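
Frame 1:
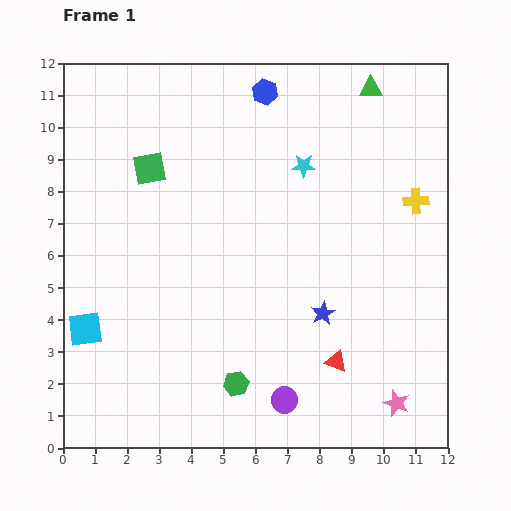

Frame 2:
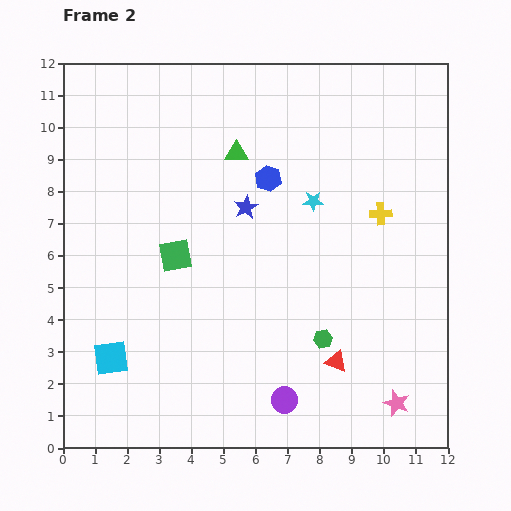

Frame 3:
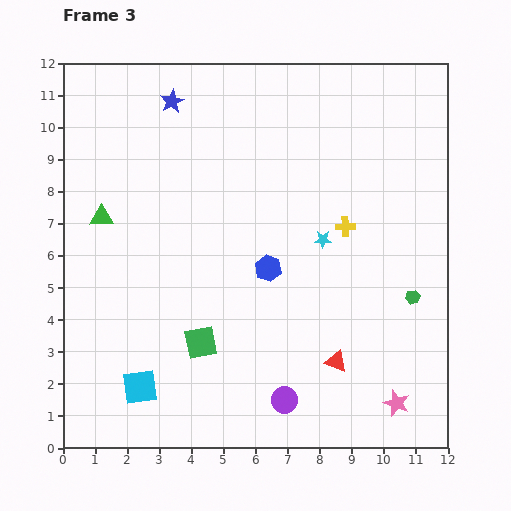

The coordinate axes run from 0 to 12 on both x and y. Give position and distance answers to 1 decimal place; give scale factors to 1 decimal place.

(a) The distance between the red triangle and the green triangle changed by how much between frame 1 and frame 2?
-1.4

Distance in frame 1: 8.6. Distance in frame 2: 7.2.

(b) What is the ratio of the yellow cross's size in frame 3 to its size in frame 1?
0.8×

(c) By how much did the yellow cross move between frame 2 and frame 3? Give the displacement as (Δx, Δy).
(-1.1, -0.4)

The yellow cross was at (9.9, 7.3) in frame 2 and (8.8, 6.9) in frame 3.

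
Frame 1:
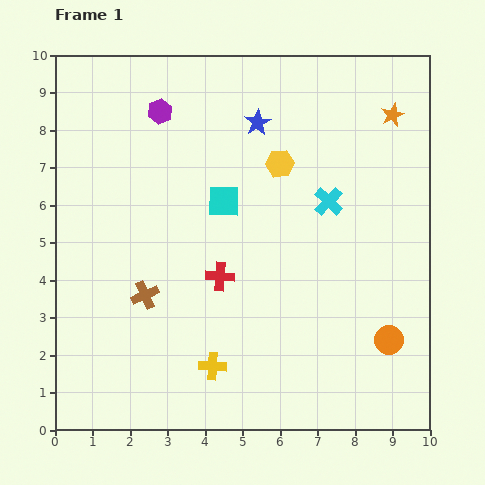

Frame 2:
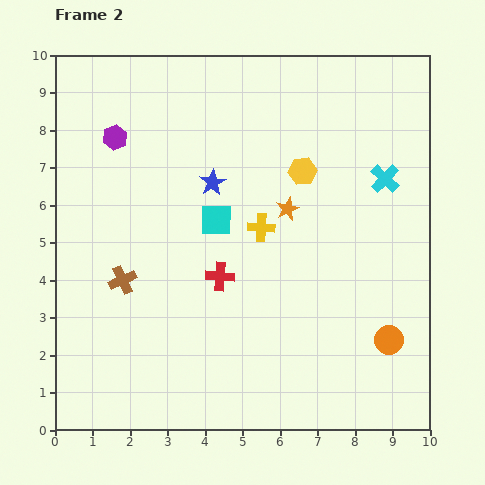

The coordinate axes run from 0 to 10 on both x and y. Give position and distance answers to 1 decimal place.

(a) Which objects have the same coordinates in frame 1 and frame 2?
the orange circle, the red cross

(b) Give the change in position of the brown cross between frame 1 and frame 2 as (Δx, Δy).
(-0.6, 0.4)

The brown cross was at (2.4, 3.6) in frame 1 and (1.8, 4.0) in frame 2.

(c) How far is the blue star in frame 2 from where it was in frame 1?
2.0

The blue star moved from (5.4, 8.2) to (4.2, 6.6), a distance of √(1.2² + 1.6²) ≈ 2.0.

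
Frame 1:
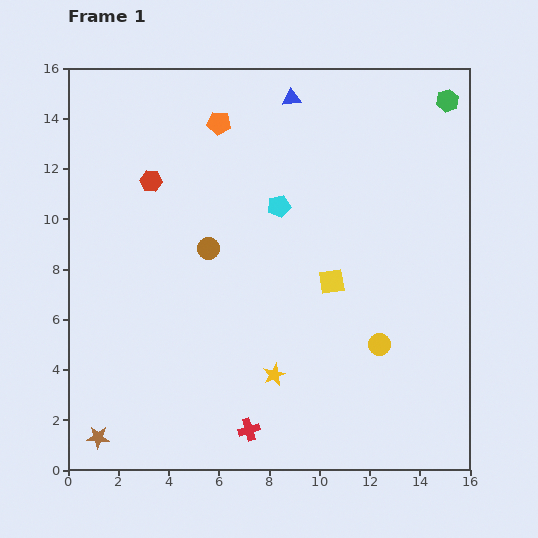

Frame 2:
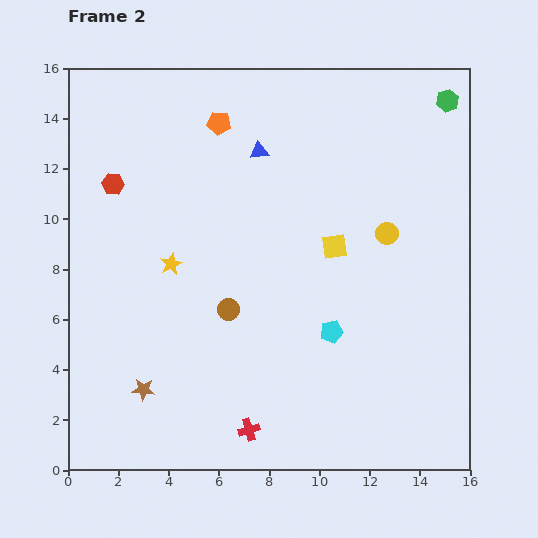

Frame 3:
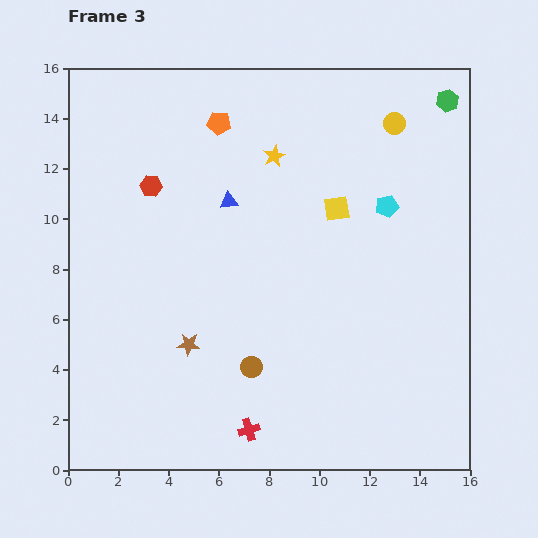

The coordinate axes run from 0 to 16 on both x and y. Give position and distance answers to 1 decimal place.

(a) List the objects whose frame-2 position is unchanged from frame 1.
the red cross, the orange pentagon, the green hexagon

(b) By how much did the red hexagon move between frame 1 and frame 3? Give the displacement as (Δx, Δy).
(0.0, -0.2)

The red hexagon was at (3.3, 11.5) in frame 1 and (3.3, 11.3) in frame 3.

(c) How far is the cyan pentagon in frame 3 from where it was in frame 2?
5.5

The cyan pentagon moved from (10.5, 5.5) to (12.7, 10.5), a distance of √(2.2² + 5.0²) ≈ 5.5.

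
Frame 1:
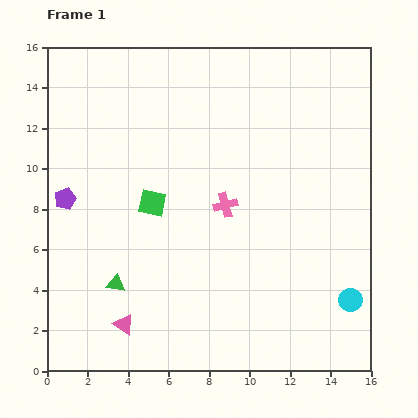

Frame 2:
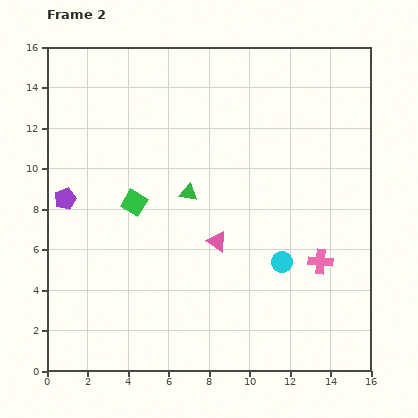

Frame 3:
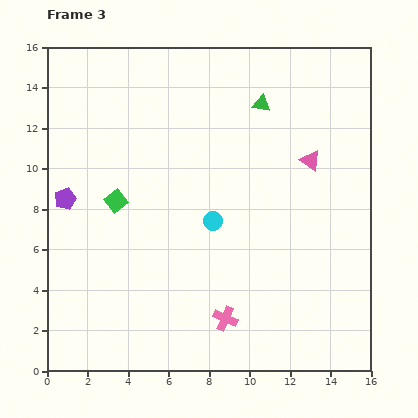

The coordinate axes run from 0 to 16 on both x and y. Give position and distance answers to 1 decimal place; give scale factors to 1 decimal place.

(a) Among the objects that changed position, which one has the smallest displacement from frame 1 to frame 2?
the green square

(moved 0.9)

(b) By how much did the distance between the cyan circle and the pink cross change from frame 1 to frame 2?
-5.9

Distance in frame 1: 7.8. Distance in frame 2: 1.9.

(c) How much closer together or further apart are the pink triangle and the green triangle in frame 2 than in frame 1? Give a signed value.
+0.8

Distance in frame 1: 2.0. Distance in frame 2: 2.8.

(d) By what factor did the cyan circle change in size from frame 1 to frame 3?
0.8×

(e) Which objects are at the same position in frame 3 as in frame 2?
the purple pentagon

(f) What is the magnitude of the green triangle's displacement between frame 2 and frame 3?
5.7

The green triangle moved from (7.0, 8.8) to (10.6, 13.2), a distance of √(3.6² + 4.4²) ≈ 5.7.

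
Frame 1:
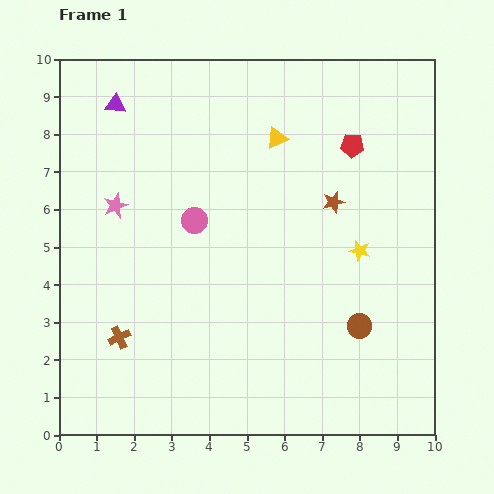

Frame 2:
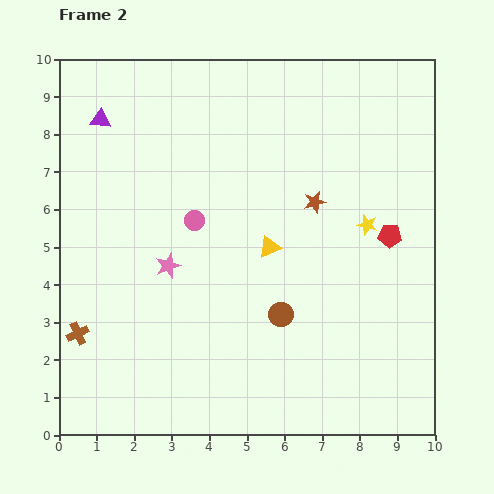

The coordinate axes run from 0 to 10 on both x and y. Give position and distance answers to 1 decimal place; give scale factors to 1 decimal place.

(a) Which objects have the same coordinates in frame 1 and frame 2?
the pink circle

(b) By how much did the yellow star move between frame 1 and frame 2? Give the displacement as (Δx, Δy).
(0.2, 0.7)

The yellow star was at (8.0, 4.9) in frame 1 and (8.2, 5.6) in frame 2.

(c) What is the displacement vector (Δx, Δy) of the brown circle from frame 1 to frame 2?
(-2.1, 0.3)

The brown circle was at (8.0, 2.9) in frame 1 and (5.9, 3.2) in frame 2.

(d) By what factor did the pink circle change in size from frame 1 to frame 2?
0.8×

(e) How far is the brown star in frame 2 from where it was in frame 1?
0.5

The brown star moved from (7.3, 6.2) to (6.8, 6.2), a distance of √(0.5² + 0.0²) ≈ 0.5.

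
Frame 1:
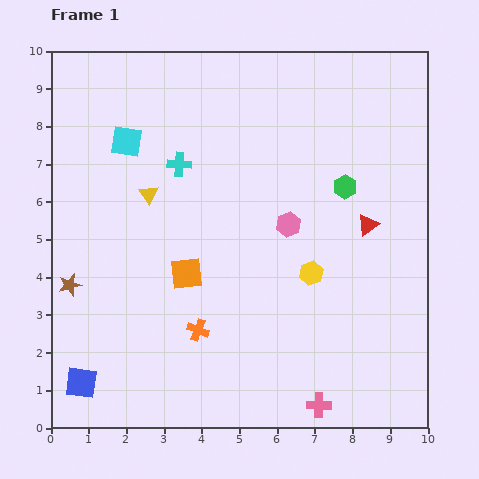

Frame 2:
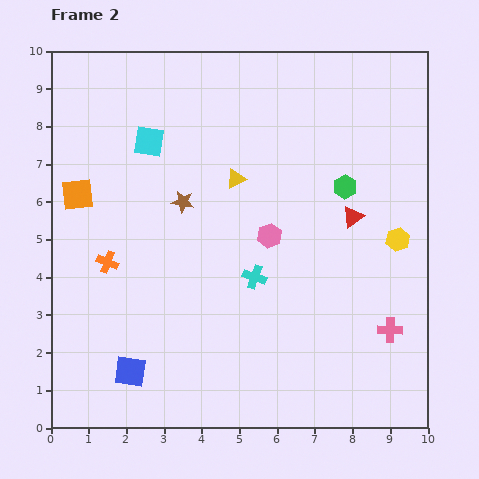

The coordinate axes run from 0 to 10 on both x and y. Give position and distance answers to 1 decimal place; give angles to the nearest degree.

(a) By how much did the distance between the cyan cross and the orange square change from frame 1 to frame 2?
+2.3

Distance in frame 1: 2.9. Distance in frame 2: 5.2.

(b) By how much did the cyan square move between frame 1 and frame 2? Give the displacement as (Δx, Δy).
(0.6, 0.0)

The cyan square was at (2.0, 7.6) in frame 1 and (2.6, 7.6) in frame 2.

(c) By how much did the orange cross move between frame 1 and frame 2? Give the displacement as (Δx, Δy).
(-2.4, 1.8)

The orange cross was at (3.9, 2.6) in frame 1 and (1.5, 4.4) in frame 2.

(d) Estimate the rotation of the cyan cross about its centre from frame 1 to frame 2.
16° clockwise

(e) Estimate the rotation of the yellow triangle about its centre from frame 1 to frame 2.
37° clockwise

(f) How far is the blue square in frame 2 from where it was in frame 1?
1.3

The blue square moved from (0.8, 1.2) to (2.1, 1.5), a distance of √(1.3² + 0.3²) ≈ 1.3.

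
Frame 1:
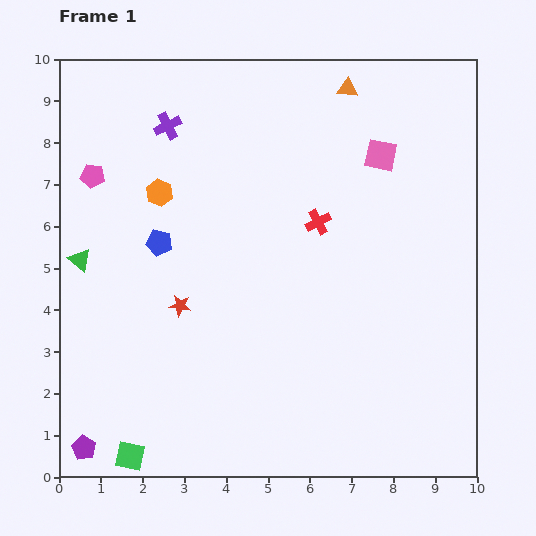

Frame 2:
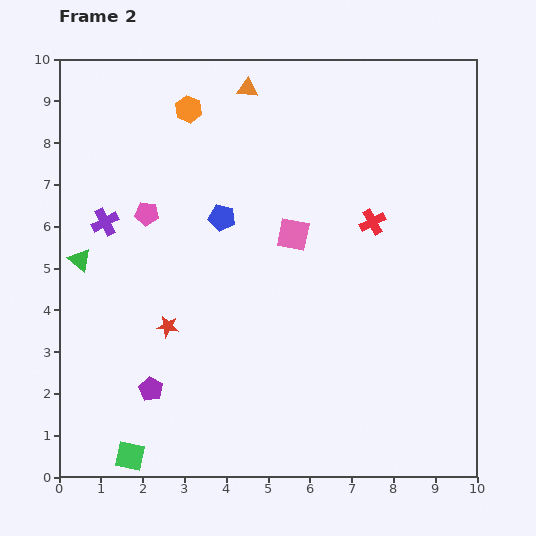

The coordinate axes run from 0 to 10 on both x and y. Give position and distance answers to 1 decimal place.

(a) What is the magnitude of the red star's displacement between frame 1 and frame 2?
0.6

The red star moved from (2.9, 4.1) to (2.6, 3.6), a distance of √(0.3² + 0.5²) ≈ 0.6.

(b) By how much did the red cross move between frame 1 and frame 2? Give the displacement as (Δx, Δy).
(1.3, 0.0)

The red cross was at (6.2, 6.1) in frame 1 and (7.5, 6.1) in frame 2.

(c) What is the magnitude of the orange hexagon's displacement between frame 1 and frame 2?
2.1

The orange hexagon moved from (2.4, 6.8) to (3.1, 8.8), a distance of √(0.7² + 2.0²) ≈ 2.1.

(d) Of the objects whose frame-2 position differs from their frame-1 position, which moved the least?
the red star

(moved 0.6)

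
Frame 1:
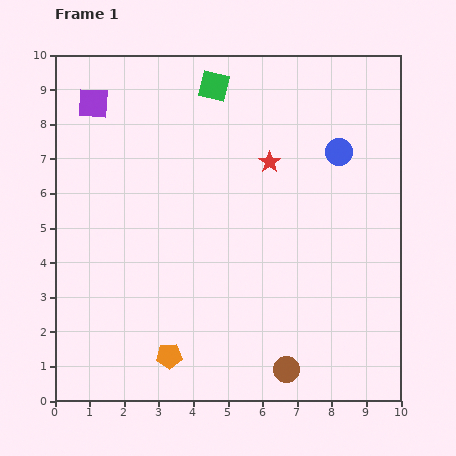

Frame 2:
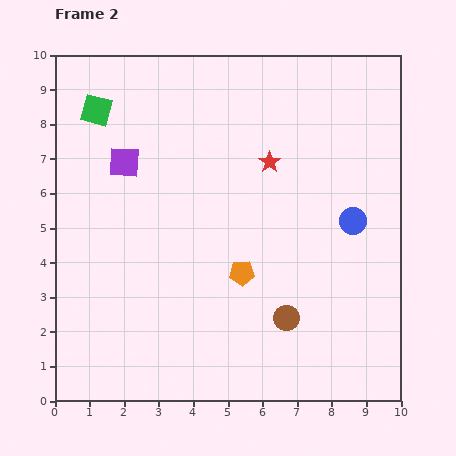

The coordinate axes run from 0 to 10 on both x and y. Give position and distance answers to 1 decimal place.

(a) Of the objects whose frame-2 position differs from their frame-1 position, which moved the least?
the brown circle

(moved 1.5)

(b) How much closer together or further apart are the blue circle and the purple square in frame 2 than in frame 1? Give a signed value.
-0.4

Distance in frame 1: 7.2. Distance in frame 2: 6.8.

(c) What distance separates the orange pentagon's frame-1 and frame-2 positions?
3.2

The orange pentagon moved from (3.3, 1.3) to (5.4, 3.7), a distance of √(2.1² + 2.4²) ≈ 3.2.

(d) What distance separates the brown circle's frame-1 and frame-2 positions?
1.5

The brown circle moved from (6.7, 0.9) to (6.7, 2.4), a distance of √(0.0² + 1.5²) ≈ 1.5.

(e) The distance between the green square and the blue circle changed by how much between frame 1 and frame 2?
+4.0

Distance in frame 1: 4.1. Distance in frame 2: 8.1.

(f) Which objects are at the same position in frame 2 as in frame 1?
the red star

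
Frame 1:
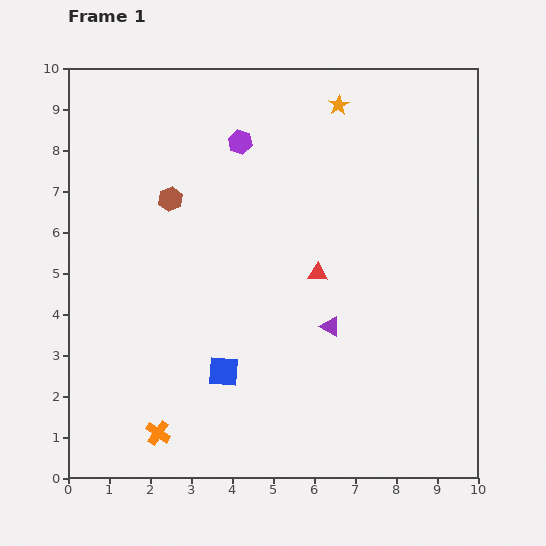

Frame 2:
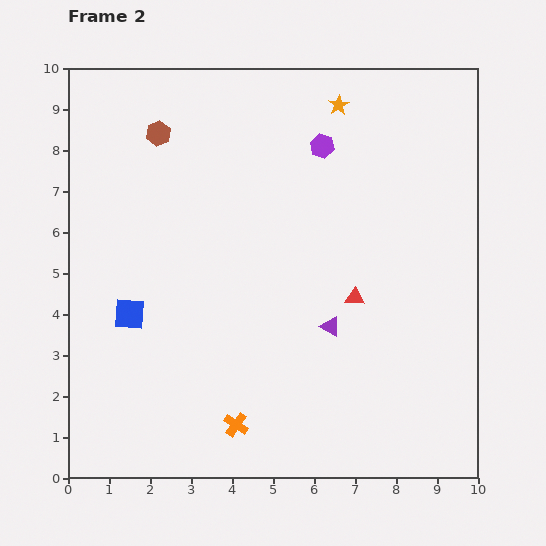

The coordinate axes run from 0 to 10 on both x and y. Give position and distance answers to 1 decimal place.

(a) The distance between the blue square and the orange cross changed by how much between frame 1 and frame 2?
+1.5

Distance in frame 1: 2.2. Distance in frame 2: 3.7.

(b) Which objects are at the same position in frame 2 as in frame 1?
the orange star, the purple triangle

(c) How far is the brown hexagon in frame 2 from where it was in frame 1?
1.6

The brown hexagon moved from (2.5, 6.8) to (2.2, 8.4), a distance of √(0.3² + 1.6²) ≈ 1.6.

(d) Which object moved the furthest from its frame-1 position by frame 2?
the blue square

(moved 2.7; next 2.0)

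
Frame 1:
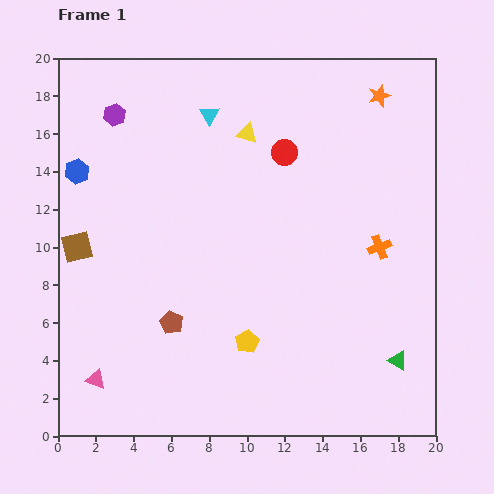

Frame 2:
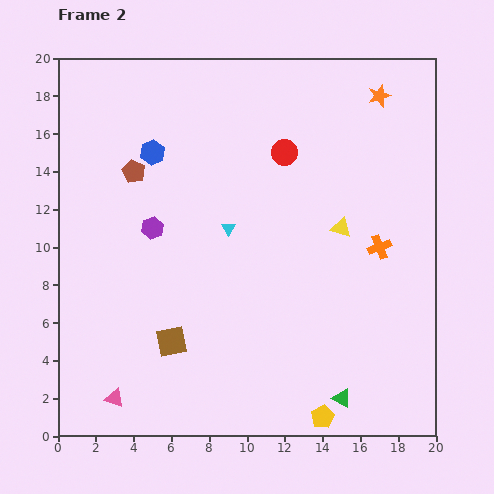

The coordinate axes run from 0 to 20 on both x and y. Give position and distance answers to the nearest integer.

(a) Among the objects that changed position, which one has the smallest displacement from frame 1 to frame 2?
the pink triangle

(moved 1)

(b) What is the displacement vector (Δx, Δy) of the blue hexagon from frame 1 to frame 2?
(4, 1)

The blue hexagon was at (1, 14) in frame 1 and (5, 15) in frame 2.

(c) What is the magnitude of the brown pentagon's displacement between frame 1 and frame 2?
8

The brown pentagon moved from (6, 6) to (4, 14), a distance of √(2² + 8²) ≈ 8.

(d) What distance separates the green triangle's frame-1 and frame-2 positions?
4

The green triangle moved from (18, 4) to (15, 2), a distance of √(3² + 2²) ≈ 4.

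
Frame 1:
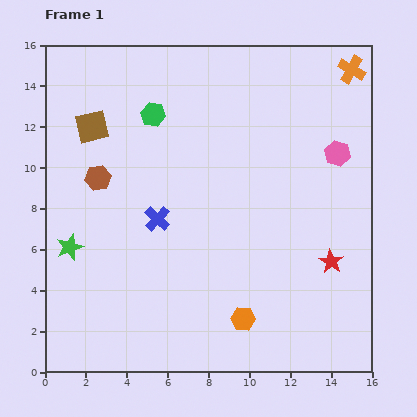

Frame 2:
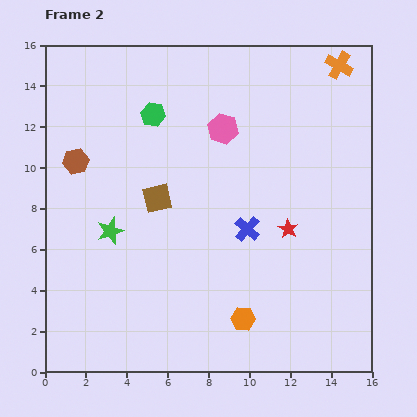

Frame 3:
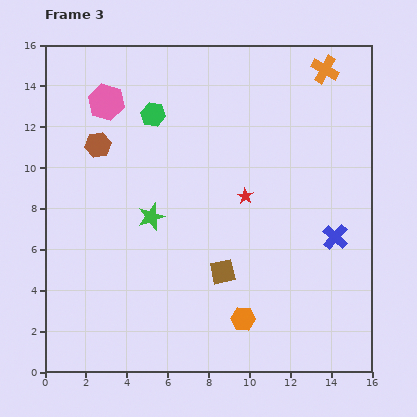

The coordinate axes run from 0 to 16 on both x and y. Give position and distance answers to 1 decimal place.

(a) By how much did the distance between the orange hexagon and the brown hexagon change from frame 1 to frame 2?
+1.3

Distance in frame 1: 9.9. Distance in frame 2: 11.2.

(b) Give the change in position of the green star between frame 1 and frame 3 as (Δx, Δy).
(4.0, 1.5)

The green star was at (1.2, 6.1) in frame 1 and (5.2, 7.6) in frame 3.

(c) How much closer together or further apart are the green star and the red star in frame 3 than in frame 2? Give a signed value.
-4.0

Distance in frame 2: 8.7. Distance in frame 3: 4.7.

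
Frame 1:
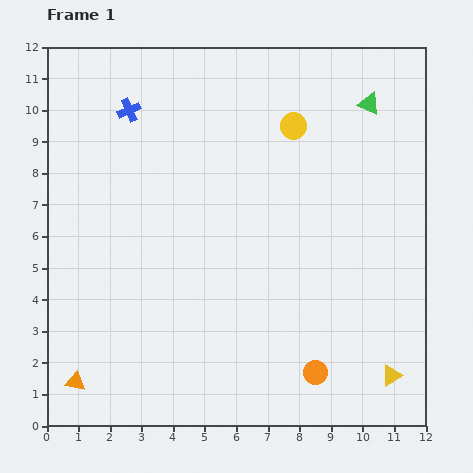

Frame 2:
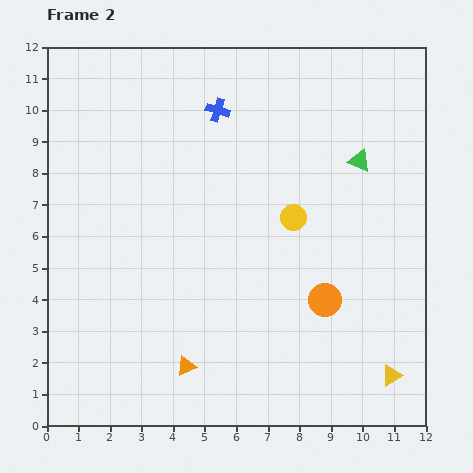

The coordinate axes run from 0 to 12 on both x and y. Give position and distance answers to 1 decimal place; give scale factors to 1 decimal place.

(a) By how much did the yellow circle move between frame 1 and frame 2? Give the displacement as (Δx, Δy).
(0.0, -2.9)

The yellow circle was at (7.8, 9.5) in frame 1 and (7.8, 6.6) in frame 2.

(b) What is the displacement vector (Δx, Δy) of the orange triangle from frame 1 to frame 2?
(3.5, 0.5)

The orange triangle was at (0.9, 1.4) in frame 1 and (4.4, 1.9) in frame 2.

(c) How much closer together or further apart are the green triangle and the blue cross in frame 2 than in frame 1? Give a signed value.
-2.8

Distance in frame 1: 7.6. Distance in frame 2: 4.8.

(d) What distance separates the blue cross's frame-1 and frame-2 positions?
2.8

The blue cross moved from (2.6, 10.0) to (5.4, 10.0), a distance of √(2.8² + 0.0²) ≈ 2.8.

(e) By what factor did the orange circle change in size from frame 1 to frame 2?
1.4×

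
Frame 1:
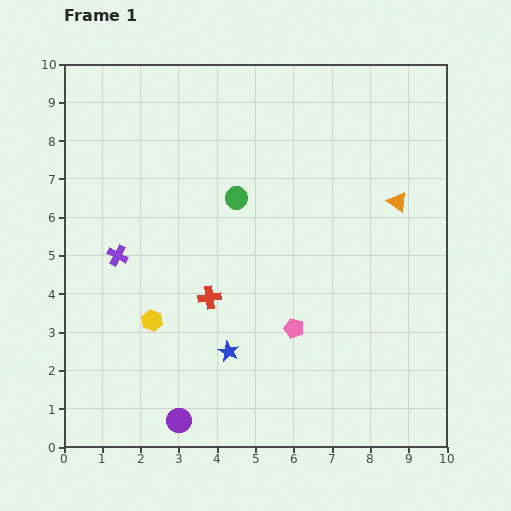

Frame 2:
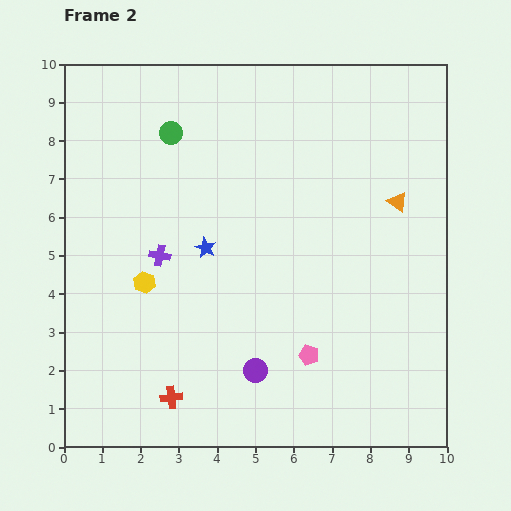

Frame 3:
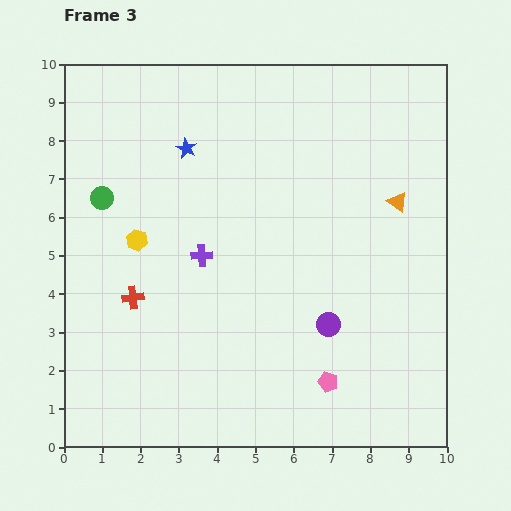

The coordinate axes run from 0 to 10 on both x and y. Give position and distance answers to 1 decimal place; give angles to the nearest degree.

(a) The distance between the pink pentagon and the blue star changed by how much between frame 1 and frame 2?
+2.1

Distance in frame 1: 1.8. Distance in frame 2: 3.9.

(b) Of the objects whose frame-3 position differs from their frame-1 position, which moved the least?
the pink pentagon

(moved 1.7)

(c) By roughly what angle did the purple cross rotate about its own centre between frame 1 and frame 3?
31° counter-clockwise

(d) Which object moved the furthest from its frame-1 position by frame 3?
the blue star

(moved 5.4; next 4.6)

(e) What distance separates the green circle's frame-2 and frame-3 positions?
2.5

The green circle moved from (2.8, 8.2) to (1.0, 6.5), a distance of √(1.8² + 1.7²) ≈ 2.5.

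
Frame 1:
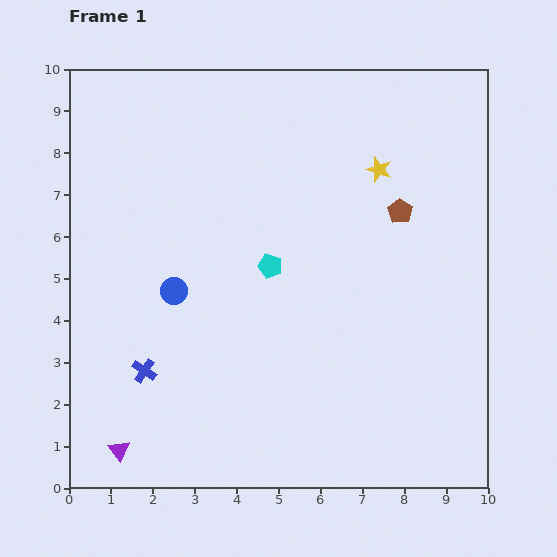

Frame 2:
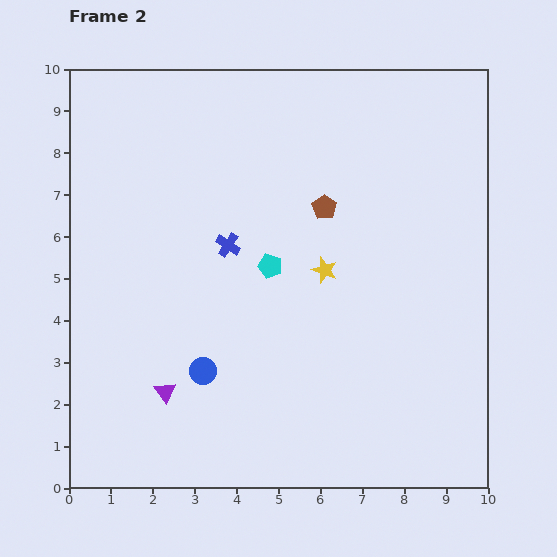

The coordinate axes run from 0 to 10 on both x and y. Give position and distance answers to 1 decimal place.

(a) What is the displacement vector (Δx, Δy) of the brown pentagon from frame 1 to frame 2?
(-1.8, 0.1)

The brown pentagon was at (7.9, 6.6) in frame 1 and (6.1, 6.7) in frame 2.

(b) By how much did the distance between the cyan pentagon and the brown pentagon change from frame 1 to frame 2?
-1.5

Distance in frame 1: 3.4. Distance in frame 2: 1.9.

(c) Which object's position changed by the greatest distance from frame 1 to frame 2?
the blue cross

(moved 3.6; next 2.7)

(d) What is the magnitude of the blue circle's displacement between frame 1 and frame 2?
2.0

The blue circle moved from (2.5, 4.7) to (3.2, 2.8), a distance of √(0.7² + 1.9²) ≈ 2.0.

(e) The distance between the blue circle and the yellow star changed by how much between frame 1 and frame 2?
-1.9

Distance in frame 1: 5.7. Distance in frame 2: 3.8.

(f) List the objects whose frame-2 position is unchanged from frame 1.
the cyan pentagon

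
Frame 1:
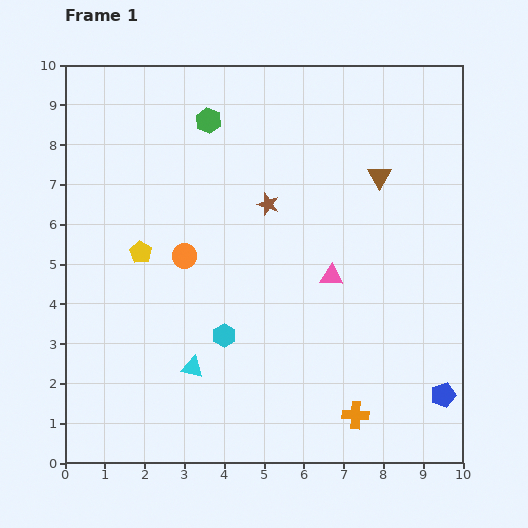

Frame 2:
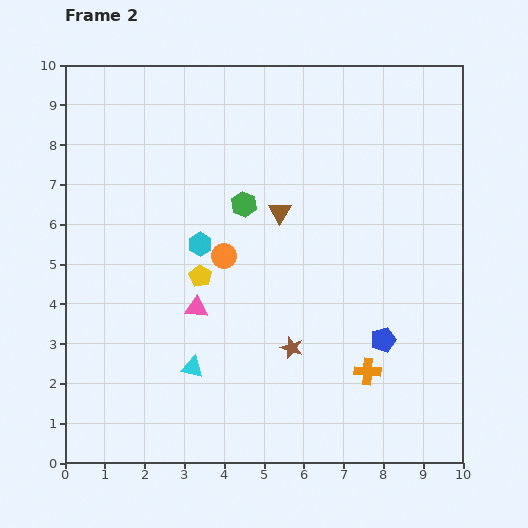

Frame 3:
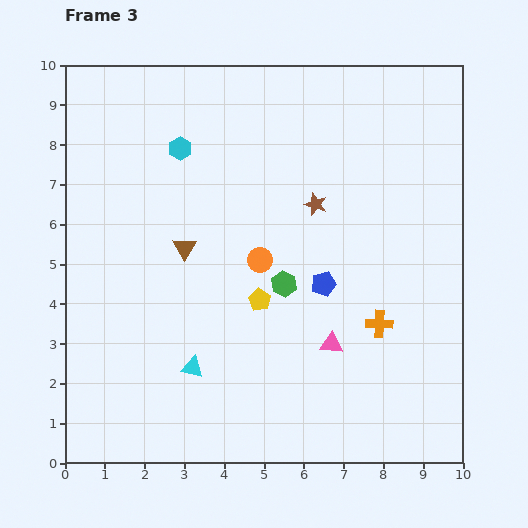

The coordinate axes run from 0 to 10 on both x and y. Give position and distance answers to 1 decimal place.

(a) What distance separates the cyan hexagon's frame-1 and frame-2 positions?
2.4

The cyan hexagon moved from (4.0, 3.2) to (3.4, 5.5), a distance of √(0.6² + 2.3²) ≈ 2.4.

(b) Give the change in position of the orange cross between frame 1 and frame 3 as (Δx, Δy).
(0.6, 2.3)

The orange cross was at (7.3, 1.2) in frame 1 and (7.9, 3.5) in frame 3.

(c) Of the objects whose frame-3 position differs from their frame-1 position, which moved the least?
the brown star

(moved 1.2)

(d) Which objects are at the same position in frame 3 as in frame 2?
the cyan triangle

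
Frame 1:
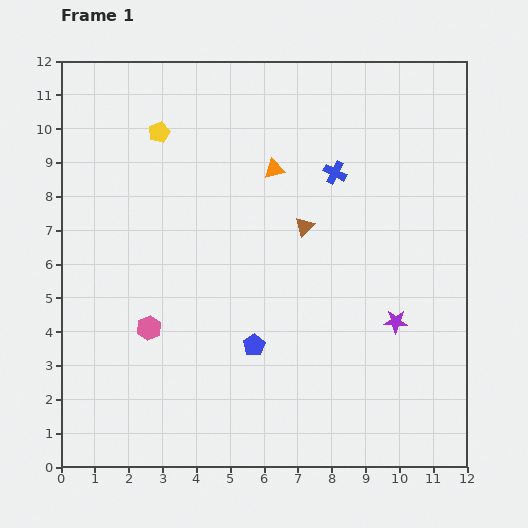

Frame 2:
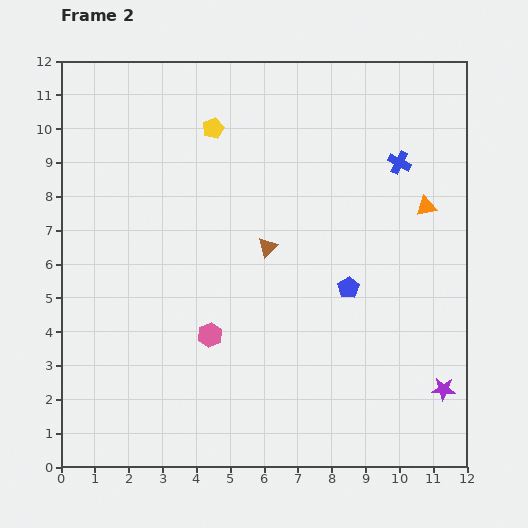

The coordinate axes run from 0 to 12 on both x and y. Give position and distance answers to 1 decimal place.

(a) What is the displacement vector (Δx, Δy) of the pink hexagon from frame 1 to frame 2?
(1.8, -0.2)

The pink hexagon was at (2.6, 4.1) in frame 1 and (4.4, 3.9) in frame 2.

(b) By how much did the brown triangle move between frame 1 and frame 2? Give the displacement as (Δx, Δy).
(-1.1, -0.6)

The brown triangle was at (7.2, 7.1) in frame 1 and (6.1, 6.5) in frame 2.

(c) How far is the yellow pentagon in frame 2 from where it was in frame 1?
1.6

The yellow pentagon moved from (2.9, 9.9) to (4.5, 10.0), a distance of √(1.6² + 0.1²) ≈ 1.6.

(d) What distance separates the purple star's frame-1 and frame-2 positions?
2.4

The purple star moved from (9.9, 4.3) to (11.3, 2.3), a distance of √(1.4² + 2.0²) ≈ 2.4.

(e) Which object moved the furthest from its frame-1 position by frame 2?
the orange triangle

(moved 4.6; next 3.3)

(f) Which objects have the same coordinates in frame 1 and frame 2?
none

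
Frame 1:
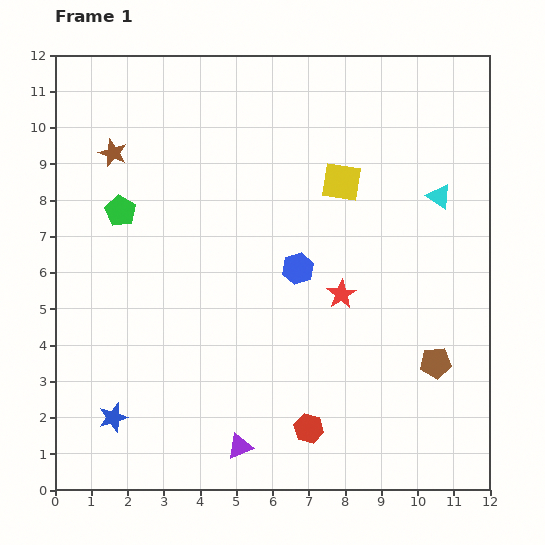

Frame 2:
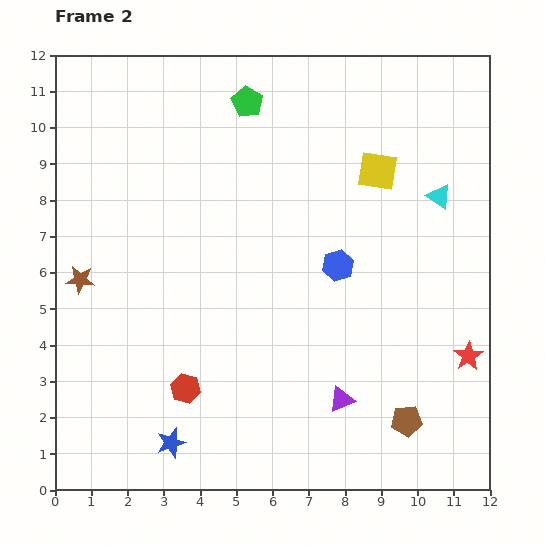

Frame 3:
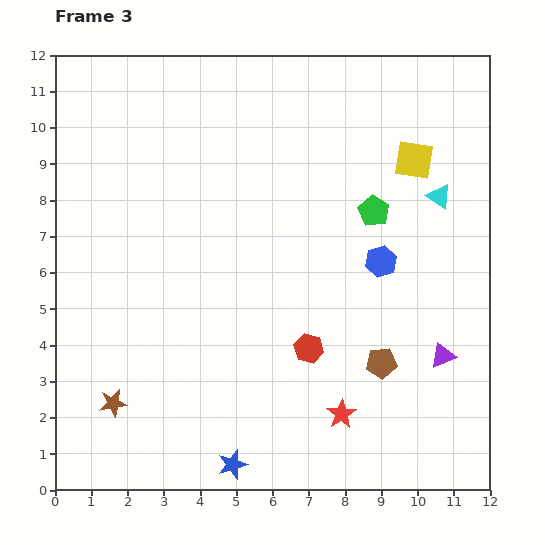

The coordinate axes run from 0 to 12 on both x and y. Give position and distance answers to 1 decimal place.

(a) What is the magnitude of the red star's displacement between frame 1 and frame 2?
3.9

The red star moved from (7.9, 5.4) to (11.4, 3.7), a distance of √(3.5² + 1.7²) ≈ 3.9.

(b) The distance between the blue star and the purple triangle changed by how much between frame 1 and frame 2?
+1.3

Distance in frame 1: 3.6. Distance in frame 2: 4.9.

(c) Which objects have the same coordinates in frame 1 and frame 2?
the cyan triangle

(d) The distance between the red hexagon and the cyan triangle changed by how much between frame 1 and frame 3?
-1.8

Distance in frame 1: 7.3. Distance in frame 3: 5.5.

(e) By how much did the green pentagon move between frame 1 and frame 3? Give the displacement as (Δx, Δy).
(7.0, 0.0)

The green pentagon was at (1.8, 7.7) in frame 1 and (8.8, 7.7) in frame 3.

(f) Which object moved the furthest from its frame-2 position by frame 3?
the green pentagon

(moved 4.6; next 3.8)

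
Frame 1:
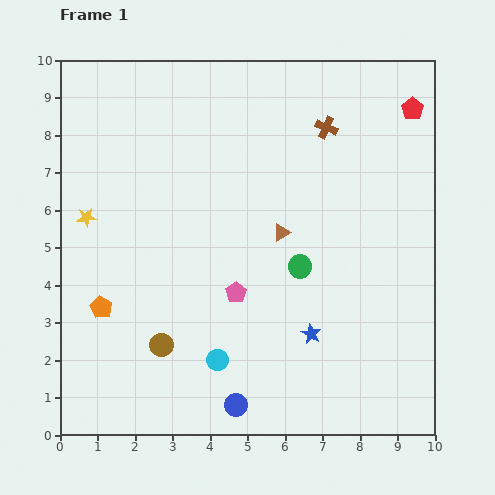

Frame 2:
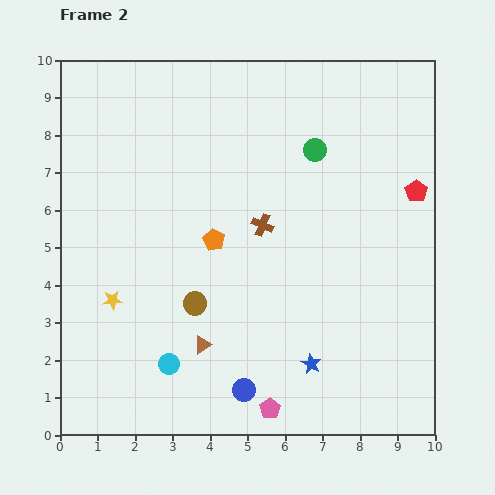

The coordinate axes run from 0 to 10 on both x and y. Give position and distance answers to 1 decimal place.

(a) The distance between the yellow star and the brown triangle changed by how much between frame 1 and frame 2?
-2.5

Distance in frame 1: 5.2. Distance in frame 2: 2.7.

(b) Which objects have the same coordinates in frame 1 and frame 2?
none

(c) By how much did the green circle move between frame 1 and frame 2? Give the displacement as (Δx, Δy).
(0.4, 3.1)

The green circle was at (6.4, 4.5) in frame 1 and (6.8, 7.6) in frame 2.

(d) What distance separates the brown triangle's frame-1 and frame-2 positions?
3.7

The brown triangle moved from (5.9, 5.4) to (3.8, 2.4), a distance of √(2.1² + 3.0²) ≈ 3.7.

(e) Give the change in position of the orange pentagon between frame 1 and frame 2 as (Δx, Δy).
(3.0, 1.8)

The orange pentagon was at (1.1, 3.4) in frame 1 and (4.1, 5.2) in frame 2.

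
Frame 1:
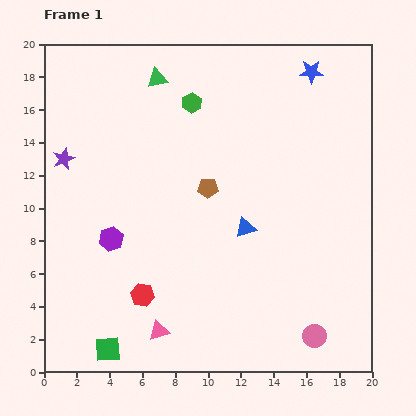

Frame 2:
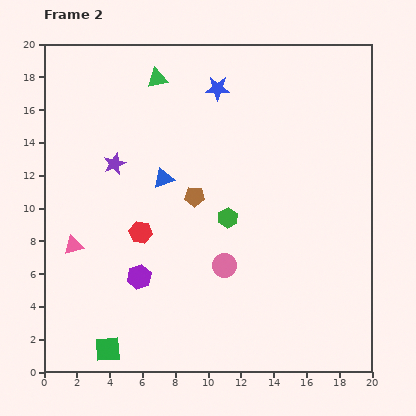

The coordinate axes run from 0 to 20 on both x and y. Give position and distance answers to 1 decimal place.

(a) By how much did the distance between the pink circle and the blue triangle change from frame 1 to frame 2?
-1.3

Distance in frame 1: 7.8. Distance in frame 2: 6.5.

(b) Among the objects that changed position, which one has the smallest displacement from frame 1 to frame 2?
the brown pentagon

(moved 0.9)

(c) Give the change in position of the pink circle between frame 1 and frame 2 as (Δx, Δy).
(-5.5, 4.3)

The pink circle was at (16.5, 2.2) in frame 1 and (11.0, 6.5) in frame 2.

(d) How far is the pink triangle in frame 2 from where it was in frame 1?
7.4

The pink triangle moved from (7.0, 2.5) to (1.8, 7.7), a distance of √(5.2² + 5.2²) ≈ 7.4.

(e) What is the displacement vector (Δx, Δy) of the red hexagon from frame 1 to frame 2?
(-0.1, 3.8)

The red hexagon was at (6.0, 4.7) in frame 1 and (5.9, 8.5) in frame 2.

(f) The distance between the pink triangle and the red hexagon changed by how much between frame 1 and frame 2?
+1.8

Distance in frame 1: 2.4. Distance in frame 2: 4.2.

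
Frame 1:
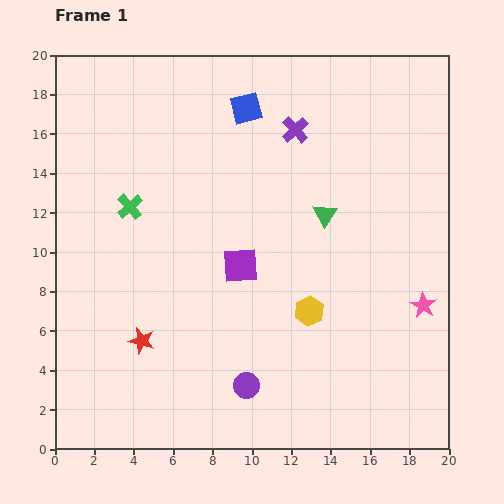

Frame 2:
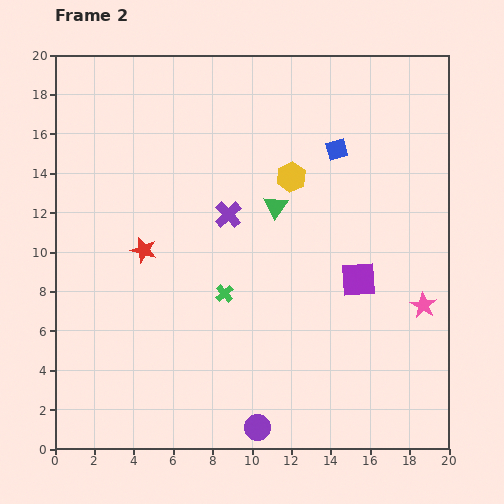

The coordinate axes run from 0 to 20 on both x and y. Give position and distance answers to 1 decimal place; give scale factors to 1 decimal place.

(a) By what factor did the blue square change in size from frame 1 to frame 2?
0.7×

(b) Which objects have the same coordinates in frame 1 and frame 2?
the pink star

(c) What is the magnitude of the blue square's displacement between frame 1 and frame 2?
5.1

The blue square moved from (9.7, 17.3) to (14.3, 15.2), a distance of √(4.6² + 2.1²) ≈ 5.1.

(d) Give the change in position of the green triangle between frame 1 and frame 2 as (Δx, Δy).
(-2.5, 0.4)

The green triangle was at (13.7, 11.9) in frame 1 and (11.2, 12.3) in frame 2.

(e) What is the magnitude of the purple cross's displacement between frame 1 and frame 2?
5.5

The purple cross moved from (12.2, 16.2) to (8.8, 11.9), a distance of √(3.4² + 4.3²) ≈ 5.5.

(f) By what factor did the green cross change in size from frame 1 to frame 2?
0.7×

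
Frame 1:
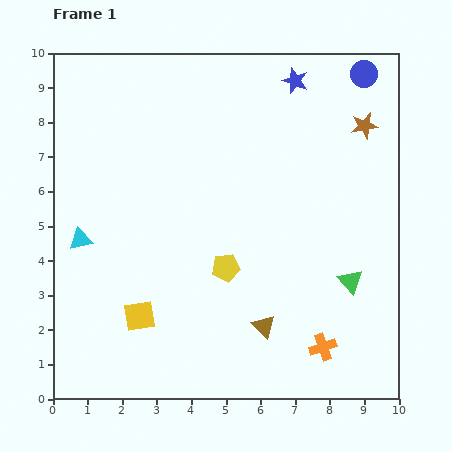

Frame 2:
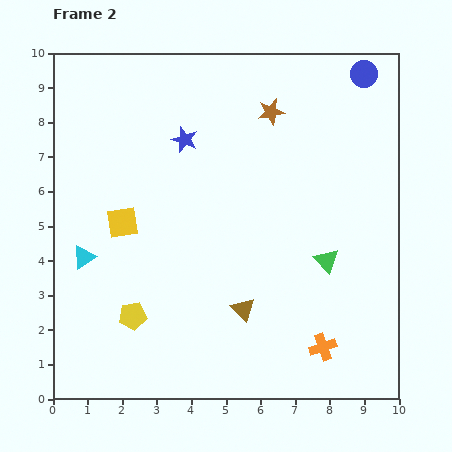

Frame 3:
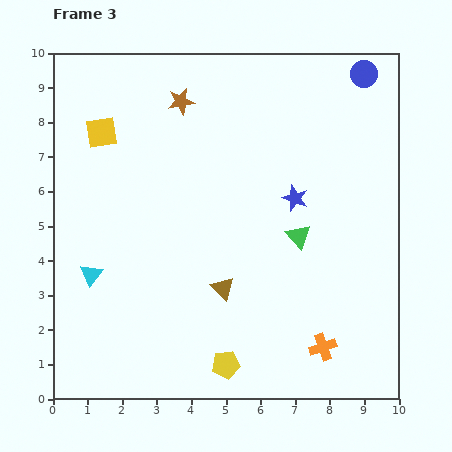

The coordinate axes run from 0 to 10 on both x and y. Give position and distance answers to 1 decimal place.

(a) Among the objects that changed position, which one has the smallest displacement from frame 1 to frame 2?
the cyan triangle

(moved 0.5)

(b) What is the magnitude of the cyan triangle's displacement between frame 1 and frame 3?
1.0

The cyan triangle moved from (0.8, 4.6) to (1.1, 3.6), a distance of √(0.3² + 1.0²) ≈ 1.0.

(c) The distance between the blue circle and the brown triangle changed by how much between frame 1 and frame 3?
-0.5

Distance in frame 1: 7.9. Distance in frame 3: 7.4.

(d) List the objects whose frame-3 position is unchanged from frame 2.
the orange cross, the blue circle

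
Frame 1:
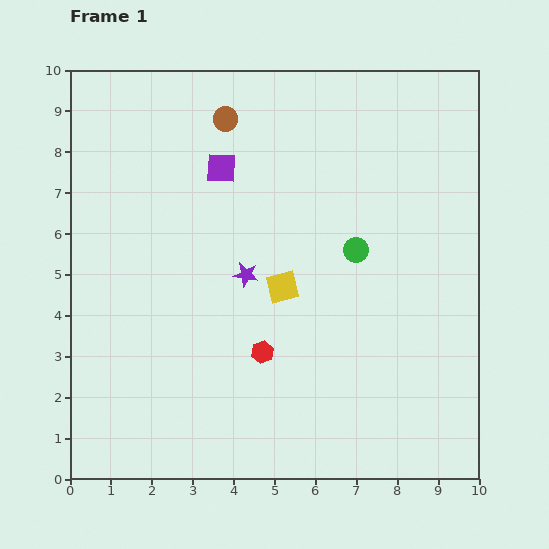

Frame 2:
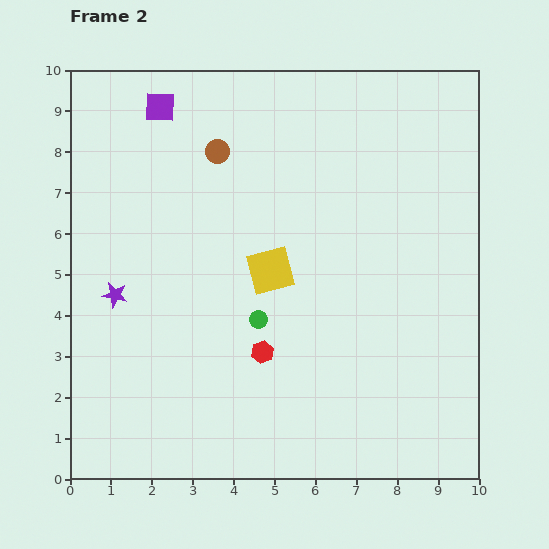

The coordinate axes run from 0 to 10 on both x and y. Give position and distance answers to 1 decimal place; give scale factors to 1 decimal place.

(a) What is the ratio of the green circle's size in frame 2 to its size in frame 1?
0.7×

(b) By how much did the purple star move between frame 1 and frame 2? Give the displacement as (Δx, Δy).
(-3.2, -0.5)

The purple star was at (4.3, 5.0) in frame 1 and (1.1, 4.5) in frame 2.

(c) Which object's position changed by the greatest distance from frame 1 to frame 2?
the purple star

(moved 3.2; next 2.9)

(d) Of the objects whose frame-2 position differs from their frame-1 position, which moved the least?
the yellow square

(moved 0.5)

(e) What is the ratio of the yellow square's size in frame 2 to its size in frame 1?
1.5×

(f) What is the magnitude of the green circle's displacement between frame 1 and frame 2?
2.9

The green circle moved from (7.0, 5.6) to (4.6, 3.9), a distance of √(2.4² + 1.7²) ≈ 2.9.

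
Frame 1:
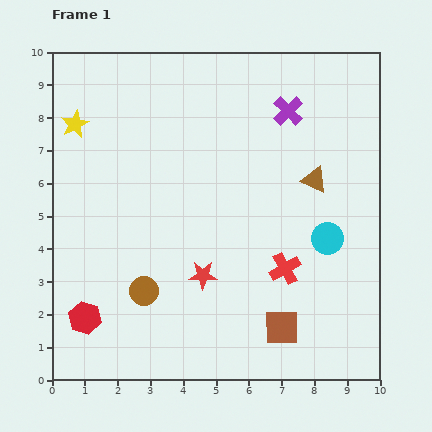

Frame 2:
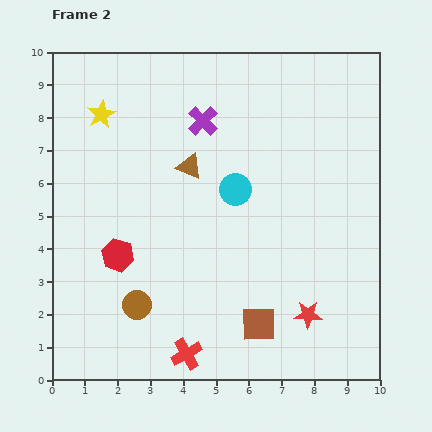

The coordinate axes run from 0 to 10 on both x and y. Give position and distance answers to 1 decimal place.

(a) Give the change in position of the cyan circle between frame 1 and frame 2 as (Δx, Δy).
(-2.8, 1.5)

The cyan circle was at (8.4, 4.3) in frame 1 and (5.6, 5.8) in frame 2.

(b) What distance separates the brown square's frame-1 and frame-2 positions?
0.7

The brown square moved from (7.0, 1.6) to (6.3, 1.7), a distance of √(0.7² + 0.1²) ≈ 0.7.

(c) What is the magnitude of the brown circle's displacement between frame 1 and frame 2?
0.4

The brown circle moved from (2.8, 2.7) to (2.6, 2.3), a distance of √(0.2² + 0.4²) ≈ 0.4.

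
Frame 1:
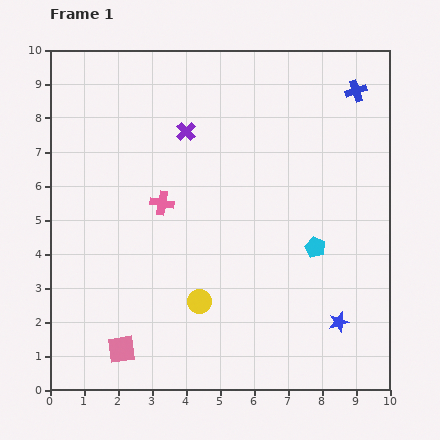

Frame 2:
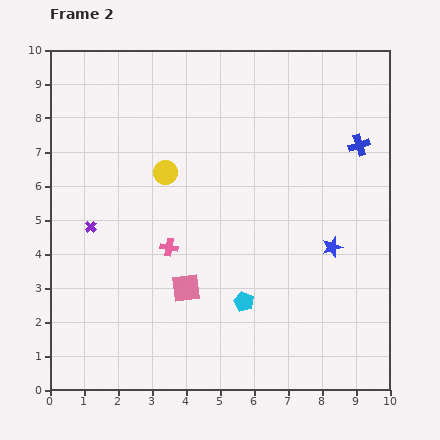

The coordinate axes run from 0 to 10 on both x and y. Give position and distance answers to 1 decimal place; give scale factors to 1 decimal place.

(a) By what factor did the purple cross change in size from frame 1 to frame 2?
0.6×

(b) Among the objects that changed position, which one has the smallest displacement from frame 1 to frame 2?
the pink cross

(moved 1.3)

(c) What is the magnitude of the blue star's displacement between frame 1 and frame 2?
2.2

The blue star moved from (8.5, 2.0) to (8.3, 4.2), a distance of √(0.2² + 2.2²) ≈ 2.2.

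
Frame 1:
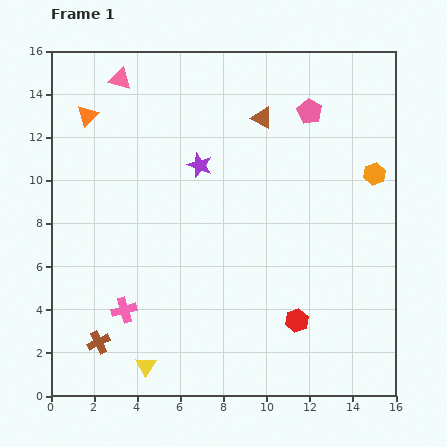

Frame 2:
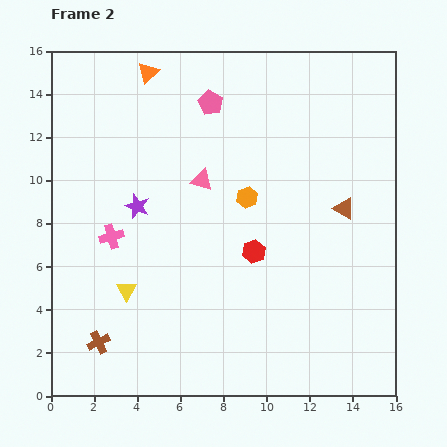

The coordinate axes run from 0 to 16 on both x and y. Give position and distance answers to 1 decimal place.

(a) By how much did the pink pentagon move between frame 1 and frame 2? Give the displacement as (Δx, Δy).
(-4.6, 0.4)

The pink pentagon was at (12.0, 13.2) in frame 1 and (7.4, 13.6) in frame 2.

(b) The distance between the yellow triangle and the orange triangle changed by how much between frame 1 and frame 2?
-1.8

Distance in frame 1: 11.9. Distance in frame 2: 10.1.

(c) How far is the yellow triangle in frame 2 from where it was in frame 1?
3.6

The yellow triangle moved from (4.4, 1.4) to (3.5, 4.9), a distance of √(0.9² + 3.5²) ≈ 3.6.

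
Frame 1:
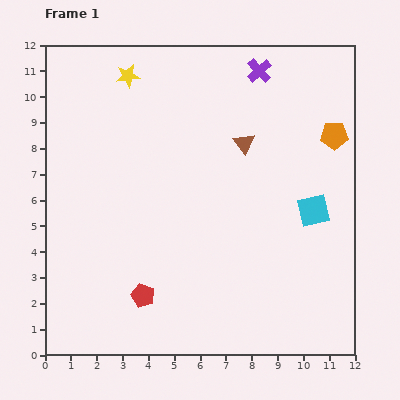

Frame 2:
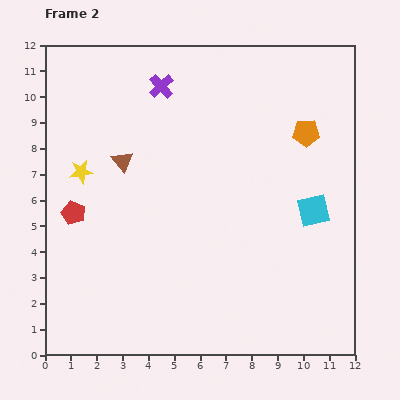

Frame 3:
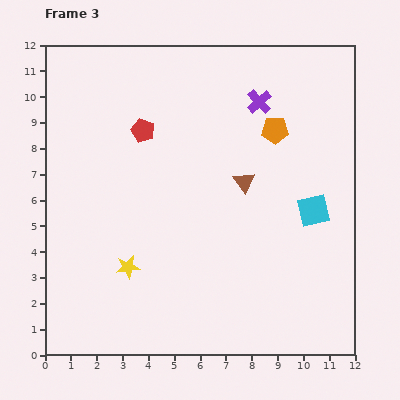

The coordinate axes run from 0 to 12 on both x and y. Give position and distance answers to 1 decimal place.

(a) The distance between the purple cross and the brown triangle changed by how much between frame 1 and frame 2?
+0.4

Distance in frame 1: 2.9. Distance in frame 2: 3.3.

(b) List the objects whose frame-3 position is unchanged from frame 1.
the cyan square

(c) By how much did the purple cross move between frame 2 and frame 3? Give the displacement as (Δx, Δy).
(3.8, -0.6)

The purple cross was at (4.5, 10.4) in frame 2 and (8.3, 9.8) in frame 3.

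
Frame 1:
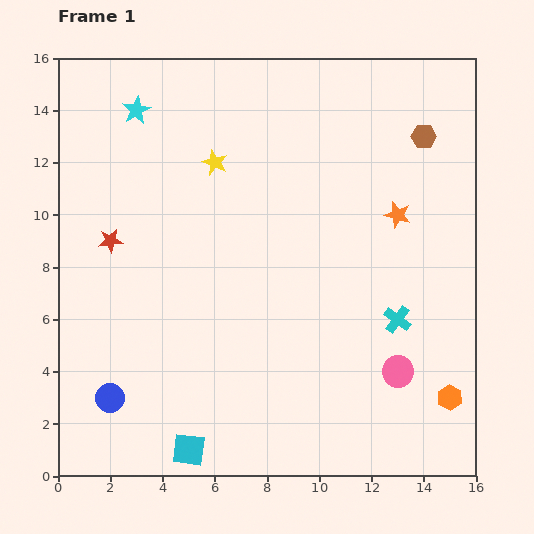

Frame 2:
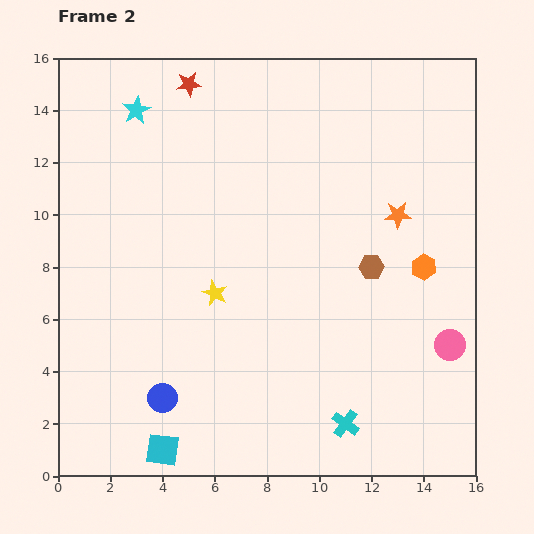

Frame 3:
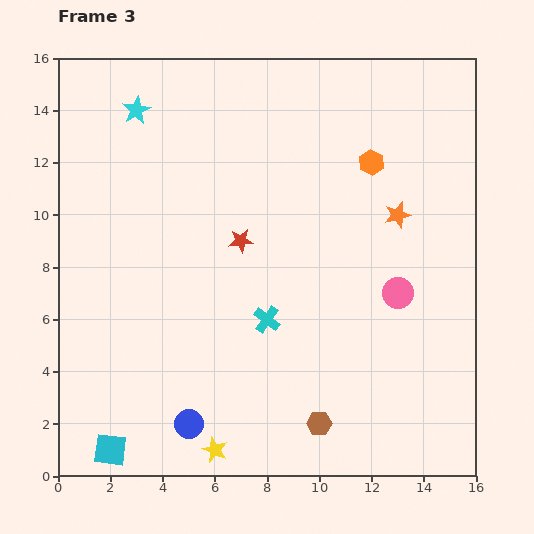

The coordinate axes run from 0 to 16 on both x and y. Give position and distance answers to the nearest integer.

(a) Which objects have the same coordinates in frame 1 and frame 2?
the cyan star, the orange star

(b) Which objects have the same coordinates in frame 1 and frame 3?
the cyan star, the orange star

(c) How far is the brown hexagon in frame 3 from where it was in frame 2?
6

The brown hexagon moved from (12, 8) to (10, 2), a distance of √(2² + 6²) ≈ 6.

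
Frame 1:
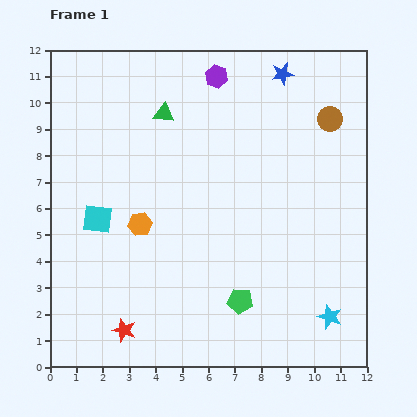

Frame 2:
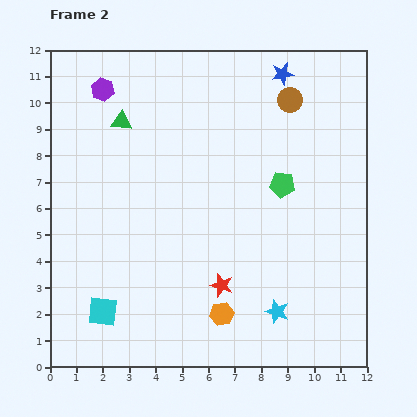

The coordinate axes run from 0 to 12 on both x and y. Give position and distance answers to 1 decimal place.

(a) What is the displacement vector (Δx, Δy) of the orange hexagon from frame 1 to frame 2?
(3.1, -3.4)

The orange hexagon was at (3.4, 5.4) in frame 1 and (6.5, 2.0) in frame 2.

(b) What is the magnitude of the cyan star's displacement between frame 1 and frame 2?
2.0

The cyan star moved from (10.6, 1.9) to (8.6, 2.1), a distance of √(2.0² + 0.2²) ≈ 2.0.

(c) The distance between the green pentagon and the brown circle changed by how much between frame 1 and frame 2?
-4.5

Distance in frame 1: 7.7. Distance in frame 2: 3.2.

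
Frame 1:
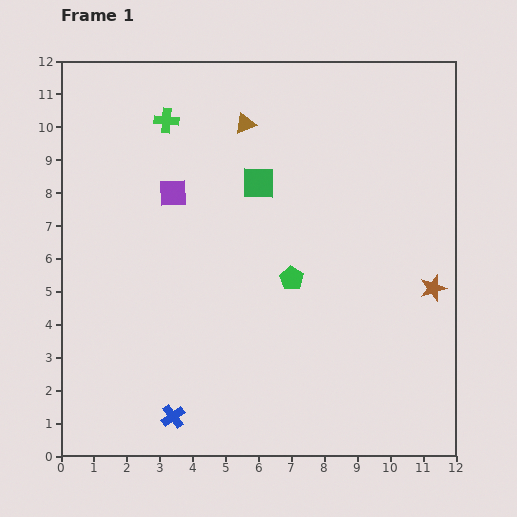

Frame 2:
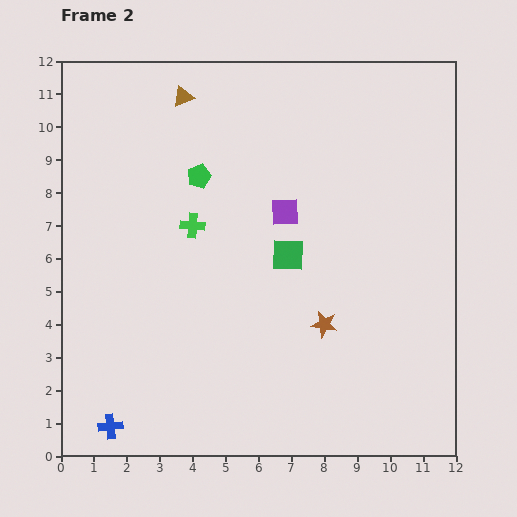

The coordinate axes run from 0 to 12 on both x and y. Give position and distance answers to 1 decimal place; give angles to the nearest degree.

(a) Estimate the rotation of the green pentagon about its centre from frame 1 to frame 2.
19° clockwise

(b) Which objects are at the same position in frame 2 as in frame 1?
none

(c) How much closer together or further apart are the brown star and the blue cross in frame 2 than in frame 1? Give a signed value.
-1.6

Distance in frame 1: 8.8. Distance in frame 2: 7.2.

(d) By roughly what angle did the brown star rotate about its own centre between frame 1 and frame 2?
28° clockwise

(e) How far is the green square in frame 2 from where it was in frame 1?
2.4

The green square moved from (6.0, 8.3) to (6.9, 6.1), a distance of √(0.9² + 2.2²) ≈ 2.4.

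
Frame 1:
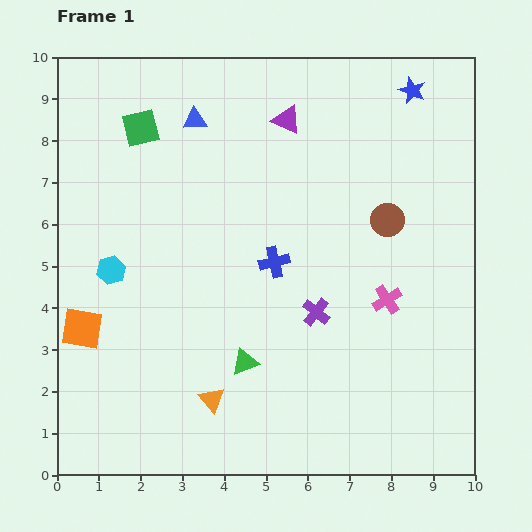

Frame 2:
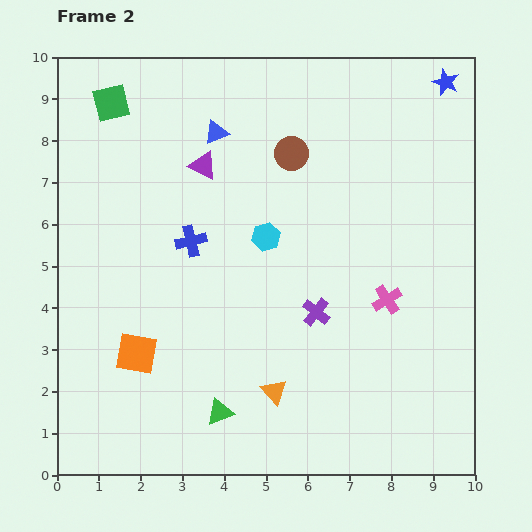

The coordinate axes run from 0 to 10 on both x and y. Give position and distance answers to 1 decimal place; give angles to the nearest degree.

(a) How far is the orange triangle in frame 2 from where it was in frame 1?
1.5

The orange triangle moved from (3.7, 1.8) to (5.2, 2.0), a distance of √(1.5² + 0.2²) ≈ 1.5.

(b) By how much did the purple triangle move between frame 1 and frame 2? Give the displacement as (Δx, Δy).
(-2.0, -1.1)

The purple triangle was at (5.5, 8.5) in frame 1 and (3.5, 7.4) in frame 2.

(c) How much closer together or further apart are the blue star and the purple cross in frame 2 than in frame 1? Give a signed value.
+0.5

Distance in frame 1: 5.8. Distance in frame 2: 6.3.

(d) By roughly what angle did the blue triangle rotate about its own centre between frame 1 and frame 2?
19° counter-clockwise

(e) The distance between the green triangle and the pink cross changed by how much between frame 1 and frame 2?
+1.1

Distance in frame 1: 3.7. Distance in frame 2: 4.8.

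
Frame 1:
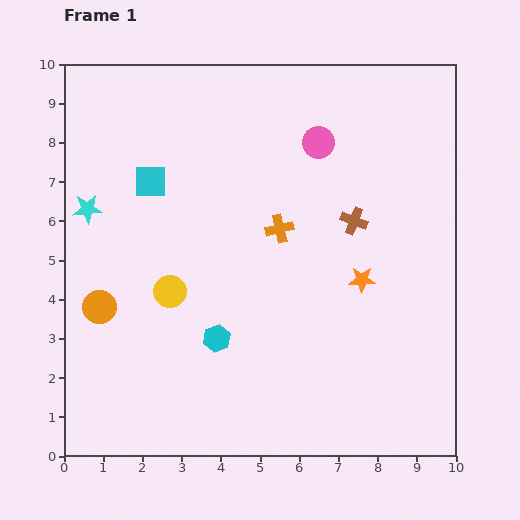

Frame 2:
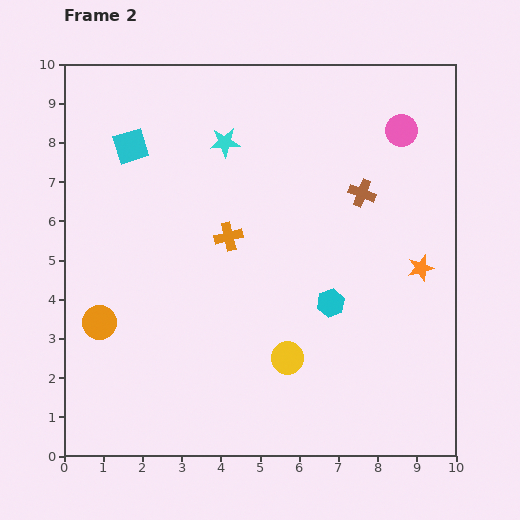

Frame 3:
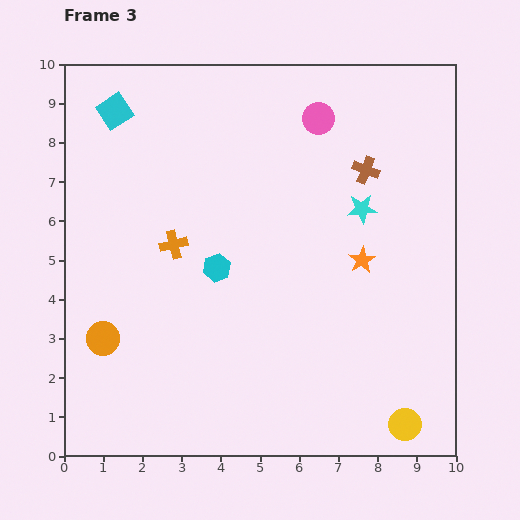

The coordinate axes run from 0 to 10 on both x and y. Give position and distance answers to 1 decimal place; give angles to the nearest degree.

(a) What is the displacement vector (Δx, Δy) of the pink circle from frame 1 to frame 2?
(2.1, 0.3)

The pink circle was at (6.5, 8.0) in frame 1 and (8.6, 8.3) in frame 2.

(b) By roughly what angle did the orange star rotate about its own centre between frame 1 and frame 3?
31° counter-clockwise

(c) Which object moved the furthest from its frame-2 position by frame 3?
the cyan star

(moved 3.9; next 3.4)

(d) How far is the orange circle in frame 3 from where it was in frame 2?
0.4

The orange circle moved from (0.9, 3.4) to (1.0, 3.0), a distance of √(0.1² + 0.4²) ≈ 0.4.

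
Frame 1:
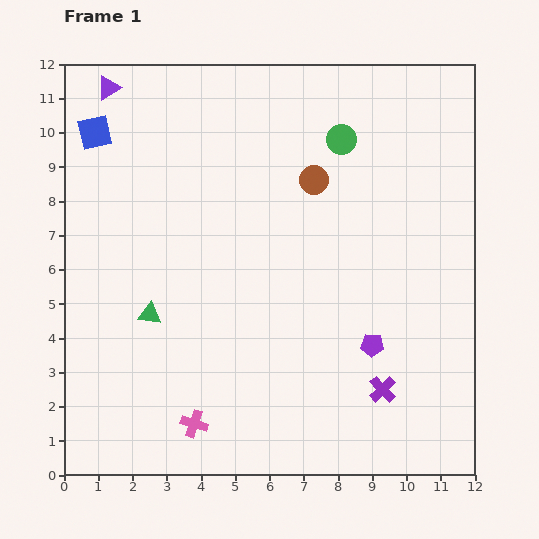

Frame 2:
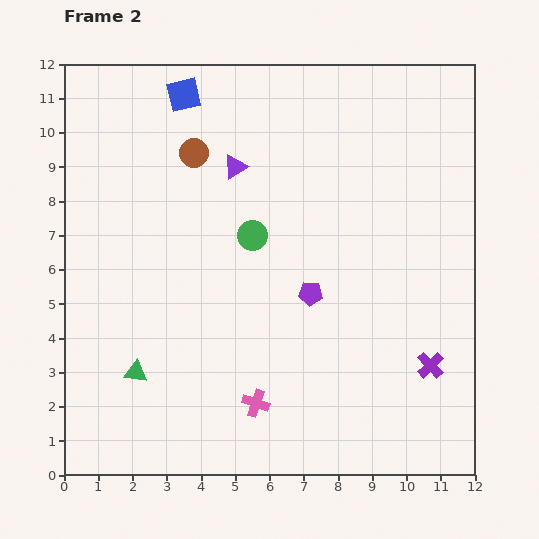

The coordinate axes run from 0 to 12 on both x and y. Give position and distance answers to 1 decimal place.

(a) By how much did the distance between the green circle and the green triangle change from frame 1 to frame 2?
-2.4

Distance in frame 1: 7.6. Distance in frame 2: 5.2.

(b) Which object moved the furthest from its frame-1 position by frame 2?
the purple triangle

(moved 4.4; next 3.8)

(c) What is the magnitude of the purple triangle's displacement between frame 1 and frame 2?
4.4

The purple triangle moved from (1.3, 11.3) to (5.0, 9.0), a distance of √(3.7² + 2.3²) ≈ 4.4.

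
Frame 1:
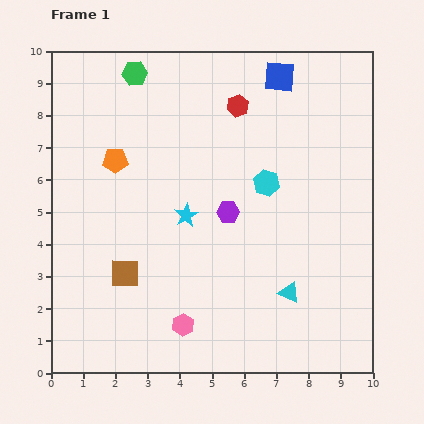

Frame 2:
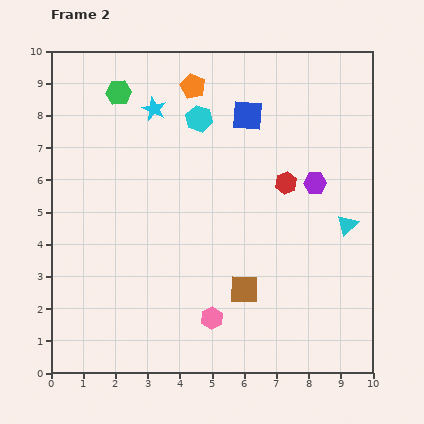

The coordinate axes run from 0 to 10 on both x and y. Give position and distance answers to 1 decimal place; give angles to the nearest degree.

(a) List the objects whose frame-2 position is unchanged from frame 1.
none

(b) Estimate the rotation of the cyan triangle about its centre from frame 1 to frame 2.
50° clockwise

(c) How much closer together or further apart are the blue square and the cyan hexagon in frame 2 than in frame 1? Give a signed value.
-1.8

Distance in frame 1: 3.3. Distance in frame 2: 1.5.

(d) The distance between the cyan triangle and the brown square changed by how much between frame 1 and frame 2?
-1.3

Distance in frame 1: 5.1. Distance in frame 2: 3.8.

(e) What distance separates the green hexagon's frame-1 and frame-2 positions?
0.8

The green hexagon moved from (2.6, 9.3) to (2.1, 8.7), a distance of √(0.5² + 0.6²) ≈ 0.8.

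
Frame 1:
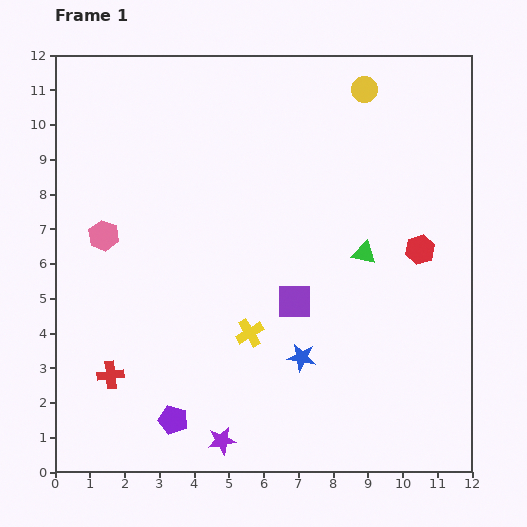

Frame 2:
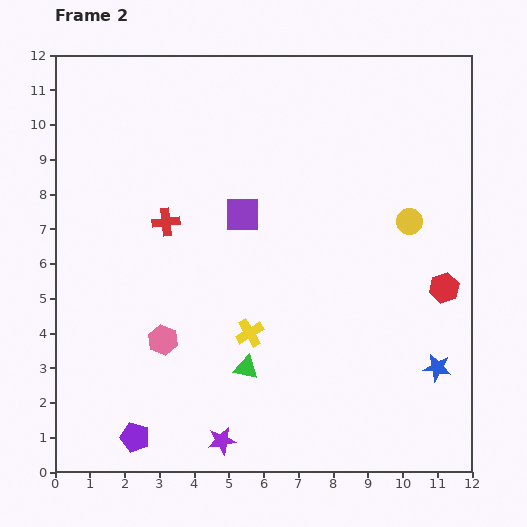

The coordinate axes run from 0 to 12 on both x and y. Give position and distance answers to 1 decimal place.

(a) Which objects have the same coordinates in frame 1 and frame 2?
the purple star, the yellow cross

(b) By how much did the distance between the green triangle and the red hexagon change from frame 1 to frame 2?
+4.5

Distance in frame 1: 1.6. Distance in frame 2: 6.1.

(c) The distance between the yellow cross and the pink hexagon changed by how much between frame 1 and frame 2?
-2.5

Distance in frame 1: 5.0. Distance in frame 2: 2.5.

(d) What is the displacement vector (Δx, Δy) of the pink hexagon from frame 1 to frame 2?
(1.7, -3.0)

The pink hexagon was at (1.4, 6.8) in frame 1 and (3.1, 3.8) in frame 2.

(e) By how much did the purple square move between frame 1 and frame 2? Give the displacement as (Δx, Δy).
(-1.5, 2.5)

The purple square was at (6.9, 4.9) in frame 1 and (5.4, 7.4) in frame 2.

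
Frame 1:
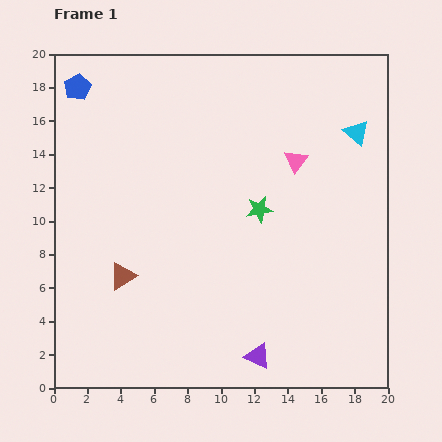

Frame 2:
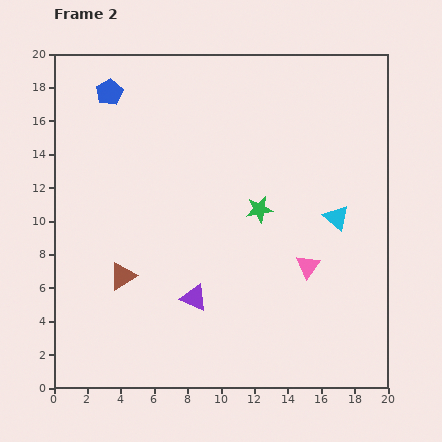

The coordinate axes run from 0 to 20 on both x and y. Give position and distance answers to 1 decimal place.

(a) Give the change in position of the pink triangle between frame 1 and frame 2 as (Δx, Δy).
(0.7, -6.3)

The pink triangle was at (14.5, 13.6) in frame 1 and (15.2, 7.3) in frame 2.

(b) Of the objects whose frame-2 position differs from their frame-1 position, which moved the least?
the blue pentagon

(moved 1.9)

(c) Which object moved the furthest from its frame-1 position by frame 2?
the pink triangle

(moved 6.3; next 5.2)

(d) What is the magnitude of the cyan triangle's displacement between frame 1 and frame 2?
5.2

The cyan triangle moved from (18.1, 15.3) to (16.9, 10.2), a distance of √(1.2² + 5.1²) ≈ 5.2.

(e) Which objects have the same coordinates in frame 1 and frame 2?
the brown triangle, the green star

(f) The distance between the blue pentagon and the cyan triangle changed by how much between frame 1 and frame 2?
-1.4

Distance in frame 1: 16.9. Distance in frame 2: 15.5.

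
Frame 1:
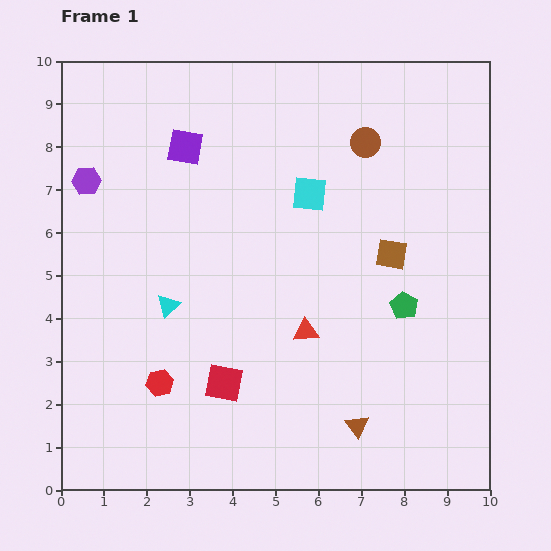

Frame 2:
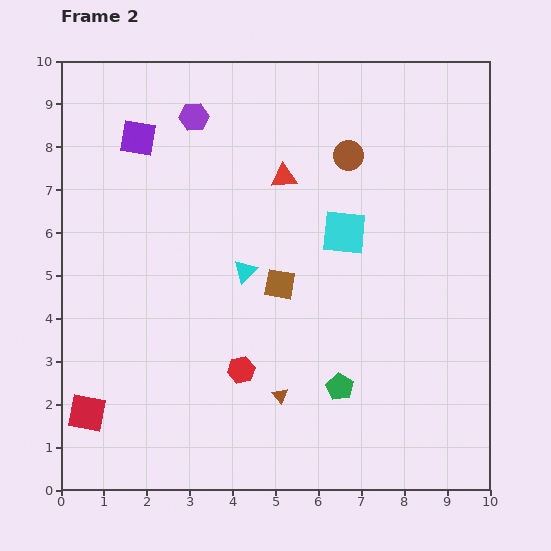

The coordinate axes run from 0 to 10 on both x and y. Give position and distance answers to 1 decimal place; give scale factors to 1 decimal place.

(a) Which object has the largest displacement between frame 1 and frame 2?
the red triangle

(moved 3.6; next 3.3)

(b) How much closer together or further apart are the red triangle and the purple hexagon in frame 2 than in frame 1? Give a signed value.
-3.7

Distance in frame 1: 6.2. Distance in frame 2: 2.5.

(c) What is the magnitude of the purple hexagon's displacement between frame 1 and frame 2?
2.9

The purple hexagon moved from (0.6, 7.2) to (3.1, 8.7), a distance of √(2.5² + 1.5²) ≈ 2.9.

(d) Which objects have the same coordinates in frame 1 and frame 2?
none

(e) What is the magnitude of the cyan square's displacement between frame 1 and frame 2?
1.2

The cyan square moved from (5.8, 6.9) to (6.6, 6.0), a distance of √(0.8² + 0.9²) ≈ 1.2.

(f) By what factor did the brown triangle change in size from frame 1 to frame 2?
0.7×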